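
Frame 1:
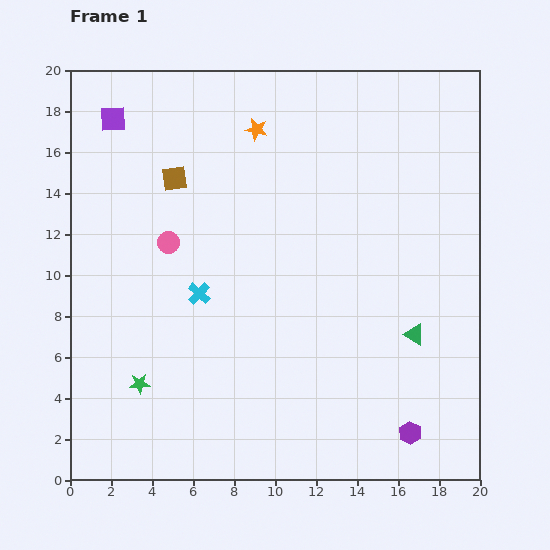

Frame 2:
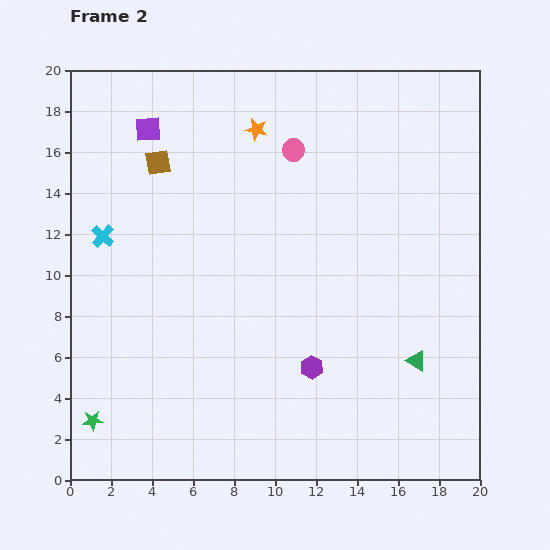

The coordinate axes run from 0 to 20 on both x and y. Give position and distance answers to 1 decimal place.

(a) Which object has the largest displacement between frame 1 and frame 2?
the pink circle

(moved 7.6; next 5.8)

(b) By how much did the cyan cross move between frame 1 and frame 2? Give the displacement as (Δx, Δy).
(-4.7, 2.8)

The cyan cross was at (6.3, 9.1) in frame 1 and (1.6, 11.9) in frame 2.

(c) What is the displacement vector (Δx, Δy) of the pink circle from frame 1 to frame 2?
(6.1, 4.5)

The pink circle was at (4.8, 11.6) in frame 1 and (10.9, 16.1) in frame 2.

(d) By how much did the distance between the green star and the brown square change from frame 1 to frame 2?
+2.9

Distance in frame 1: 10.1. Distance in frame 2: 13.0.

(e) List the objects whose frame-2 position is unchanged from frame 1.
the orange star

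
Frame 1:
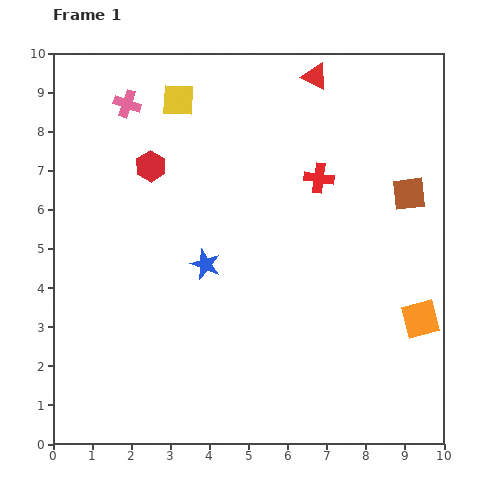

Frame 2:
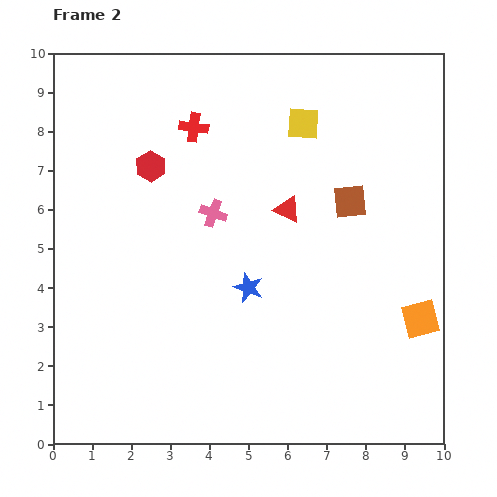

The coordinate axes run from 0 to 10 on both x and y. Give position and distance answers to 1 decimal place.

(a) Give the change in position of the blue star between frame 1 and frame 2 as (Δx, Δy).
(1.1, -0.6)

The blue star was at (3.9, 4.6) in frame 1 and (5.0, 4.0) in frame 2.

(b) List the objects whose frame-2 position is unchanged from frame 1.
the red hexagon, the orange square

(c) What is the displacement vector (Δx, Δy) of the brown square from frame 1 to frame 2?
(-1.5, -0.2)

The brown square was at (9.1, 6.4) in frame 1 and (7.6, 6.2) in frame 2.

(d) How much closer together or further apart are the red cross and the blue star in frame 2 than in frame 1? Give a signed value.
+0.7

Distance in frame 1: 3.6. Distance in frame 2: 4.3.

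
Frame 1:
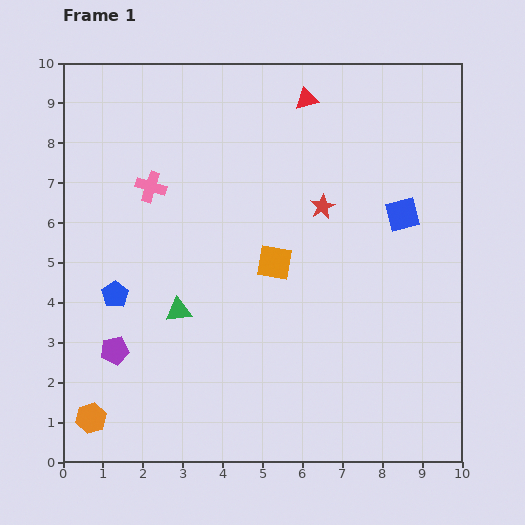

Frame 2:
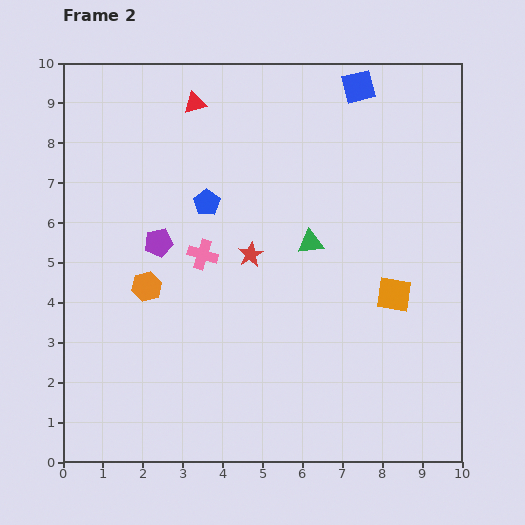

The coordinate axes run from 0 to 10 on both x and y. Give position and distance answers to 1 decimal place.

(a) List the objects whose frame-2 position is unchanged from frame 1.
none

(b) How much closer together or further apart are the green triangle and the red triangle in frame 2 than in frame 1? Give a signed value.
-1.7

Distance in frame 1: 6.2. Distance in frame 2: 4.5.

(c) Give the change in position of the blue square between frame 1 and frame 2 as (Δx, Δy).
(-1.1, 3.2)

The blue square was at (8.5, 6.2) in frame 1 and (7.4, 9.4) in frame 2.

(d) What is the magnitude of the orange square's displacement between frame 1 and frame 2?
3.1

The orange square moved from (5.3, 5.0) to (8.3, 4.2), a distance of √(3.0² + 0.8²) ≈ 3.1.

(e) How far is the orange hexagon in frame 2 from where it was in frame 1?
3.6

The orange hexagon moved from (0.7, 1.1) to (2.1, 4.4), a distance of √(1.4² + 3.3²) ≈ 3.6.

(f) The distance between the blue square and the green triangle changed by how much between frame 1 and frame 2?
-2.0

Distance in frame 1: 6.1. Distance in frame 2: 4.1.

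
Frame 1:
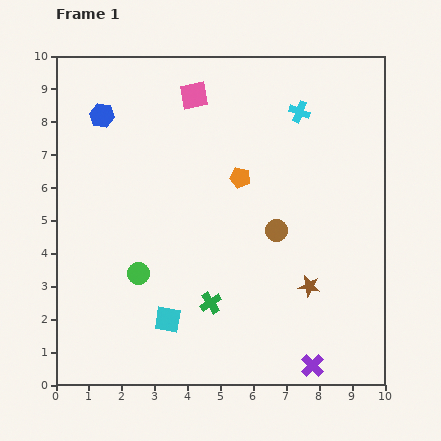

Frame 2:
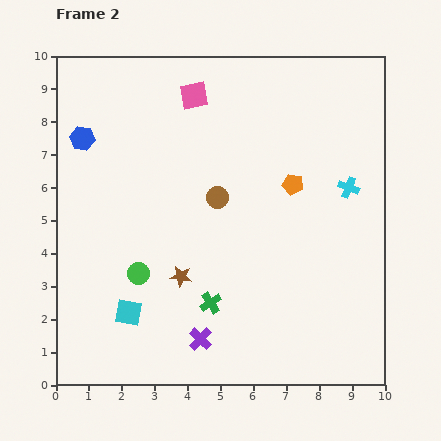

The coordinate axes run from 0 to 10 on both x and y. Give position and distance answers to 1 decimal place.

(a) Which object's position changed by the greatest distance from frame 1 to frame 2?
the brown star

(moved 3.9; next 3.5)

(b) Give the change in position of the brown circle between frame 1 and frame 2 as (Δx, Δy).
(-1.8, 1.0)

The brown circle was at (6.7, 4.7) in frame 1 and (4.9, 5.7) in frame 2.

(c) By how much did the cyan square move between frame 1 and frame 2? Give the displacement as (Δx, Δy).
(-1.2, 0.2)

The cyan square was at (3.4, 2.0) in frame 1 and (2.2, 2.2) in frame 2.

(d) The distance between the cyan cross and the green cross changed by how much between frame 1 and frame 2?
-0.9

Distance in frame 1: 6.4. Distance in frame 2: 5.5.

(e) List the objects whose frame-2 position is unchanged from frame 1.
the pink square, the green cross, the green circle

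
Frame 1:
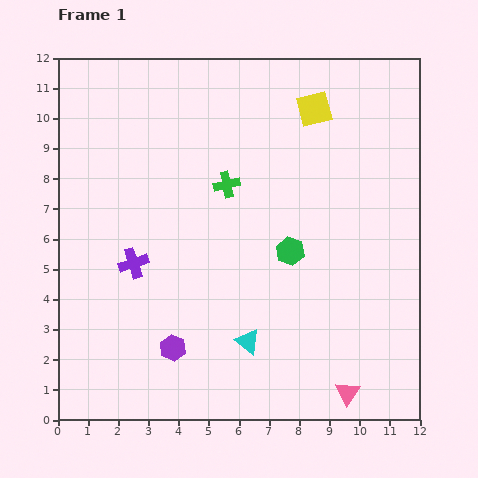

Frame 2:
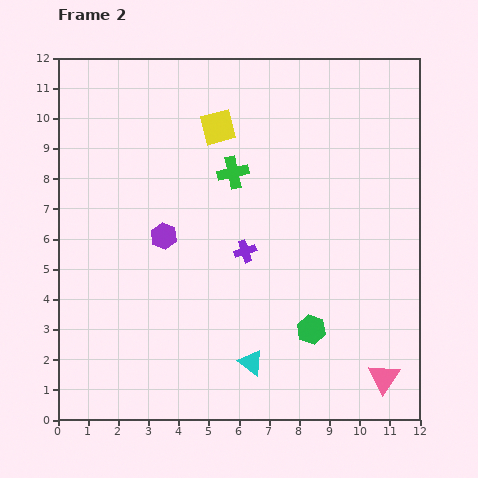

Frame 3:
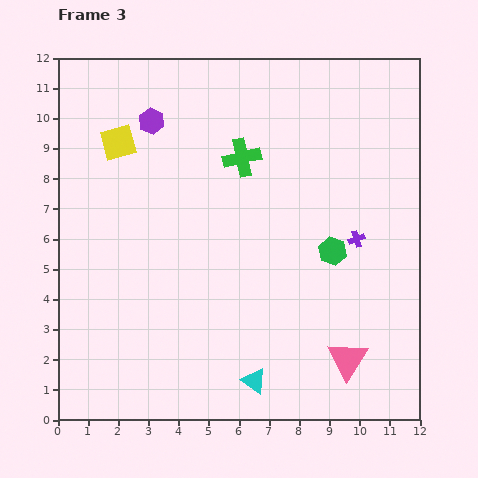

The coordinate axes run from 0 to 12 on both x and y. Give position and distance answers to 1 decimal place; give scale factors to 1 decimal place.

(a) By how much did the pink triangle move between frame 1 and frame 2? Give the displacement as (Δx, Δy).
(1.2, 0.5)

The pink triangle was at (9.6, 0.9) in frame 1 and (10.8, 1.4) in frame 2.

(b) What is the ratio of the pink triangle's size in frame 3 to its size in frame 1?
1.6×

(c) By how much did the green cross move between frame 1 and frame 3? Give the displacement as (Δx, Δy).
(0.5, 0.9)

The green cross was at (5.6, 7.8) in frame 1 and (6.1, 8.7) in frame 3.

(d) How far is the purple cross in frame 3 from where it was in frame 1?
7.4

The purple cross moved from (2.5, 5.2) to (9.9, 6.0), a distance of √(7.4² + 0.8²) ≈ 7.4.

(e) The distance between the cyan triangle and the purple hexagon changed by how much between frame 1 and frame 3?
+6.7

Distance in frame 1: 2.5. Distance in frame 3: 9.2.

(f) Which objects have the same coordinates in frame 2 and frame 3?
none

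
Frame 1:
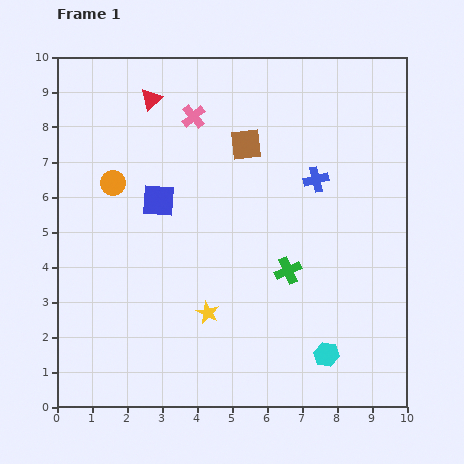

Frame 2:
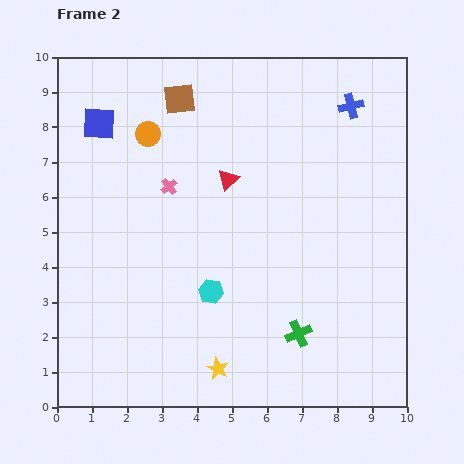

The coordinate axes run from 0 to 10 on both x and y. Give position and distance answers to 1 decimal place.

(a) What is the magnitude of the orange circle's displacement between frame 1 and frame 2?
1.7

The orange circle moved from (1.6, 6.4) to (2.6, 7.8), a distance of √(1.0² + 1.4²) ≈ 1.7.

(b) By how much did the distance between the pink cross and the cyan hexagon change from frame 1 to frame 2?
-4.6

Distance in frame 1: 7.8. Distance in frame 2: 3.2.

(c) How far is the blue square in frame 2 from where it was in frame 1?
2.8

The blue square moved from (2.9, 5.9) to (1.2, 8.1), a distance of √(1.7² + 2.2²) ≈ 2.8.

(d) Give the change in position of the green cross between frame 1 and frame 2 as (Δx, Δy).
(0.3, -1.8)

The green cross was at (6.6, 3.9) in frame 1 and (6.9, 2.1) in frame 2.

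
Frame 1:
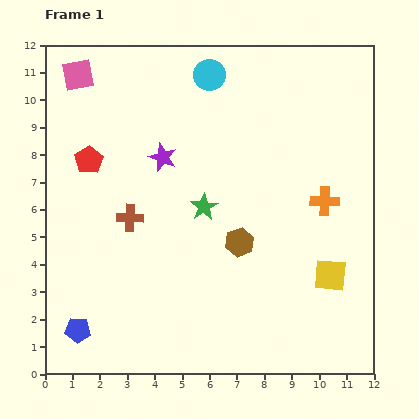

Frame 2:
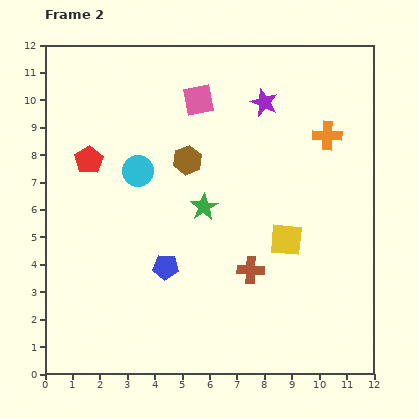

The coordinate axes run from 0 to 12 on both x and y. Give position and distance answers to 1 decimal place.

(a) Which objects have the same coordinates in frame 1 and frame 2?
the green star, the red pentagon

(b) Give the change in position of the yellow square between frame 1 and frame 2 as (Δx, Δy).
(-1.6, 1.3)

The yellow square was at (10.4, 3.6) in frame 1 and (8.8, 4.9) in frame 2.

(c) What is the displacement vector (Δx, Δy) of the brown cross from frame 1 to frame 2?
(4.4, -1.9)

The brown cross was at (3.1, 5.7) in frame 1 and (7.5, 3.8) in frame 2.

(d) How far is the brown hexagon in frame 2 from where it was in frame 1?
3.6

The brown hexagon moved from (7.1, 4.8) to (5.2, 7.8), a distance of √(1.9² + 3.0²) ≈ 3.6.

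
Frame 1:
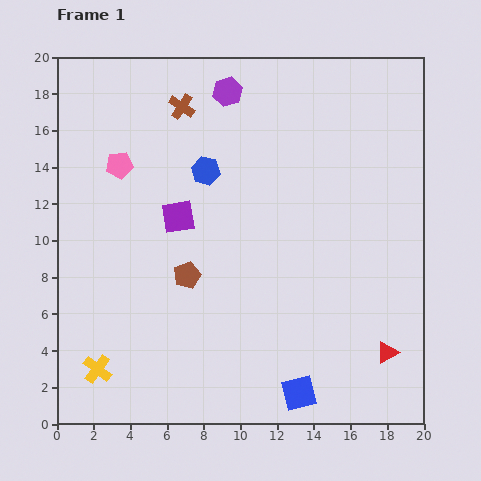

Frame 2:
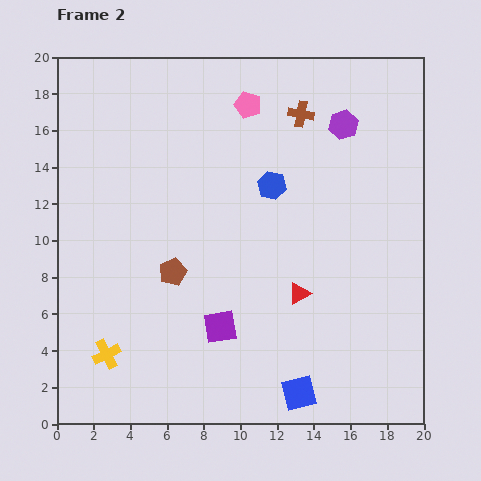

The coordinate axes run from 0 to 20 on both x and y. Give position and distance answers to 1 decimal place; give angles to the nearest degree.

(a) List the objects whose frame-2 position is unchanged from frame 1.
the blue square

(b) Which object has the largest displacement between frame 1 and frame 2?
the pink pentagon

(moved 7.7; next 6.6)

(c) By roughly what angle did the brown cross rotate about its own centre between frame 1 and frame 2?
22° counter-clockwise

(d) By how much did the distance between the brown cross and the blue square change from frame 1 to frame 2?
-1.7

Distance in frame 1: 16.9. Distance in frame 2: 15.2.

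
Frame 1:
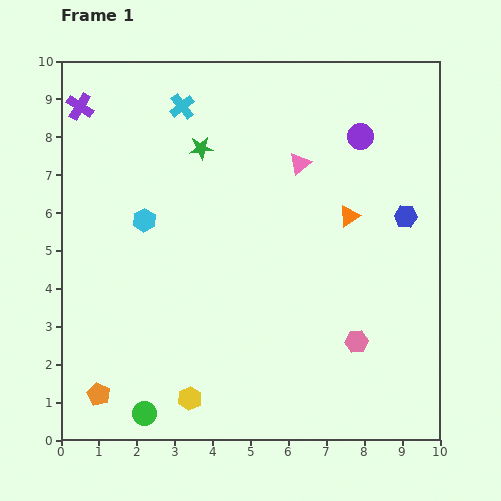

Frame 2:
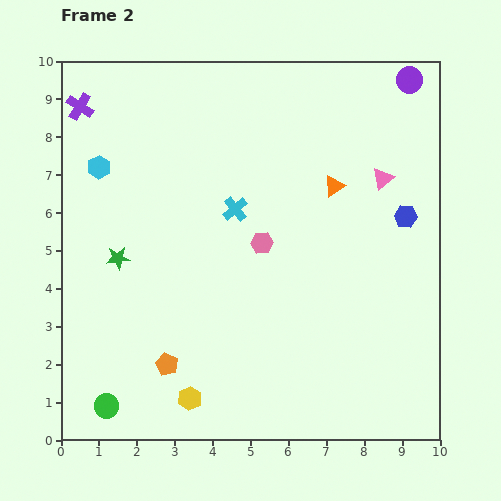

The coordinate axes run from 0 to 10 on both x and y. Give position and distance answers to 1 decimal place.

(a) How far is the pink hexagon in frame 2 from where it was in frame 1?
3.6

The pink hexagon moved from (7.8, 2.6) to (5.3, 5.2), a distance of √(2.5² + 2.6²) ≈ 3.6.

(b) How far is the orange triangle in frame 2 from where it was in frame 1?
0.9

The orange triangle moved from (7.6, 5.9) to (7.2, 6.7), a distance of √(0.4² + 0.8²) ≈ 0.9.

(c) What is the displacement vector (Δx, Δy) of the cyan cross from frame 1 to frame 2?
(1.4, -2.7)

The cyan cross was at (3.2, 8.8) in frame 1 and (4.6, 6.1) in frame 2.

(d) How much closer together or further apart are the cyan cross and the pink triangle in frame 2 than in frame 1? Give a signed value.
+0.6

Distance in frame 1: 3.4. Distance in frame 2: 4.0.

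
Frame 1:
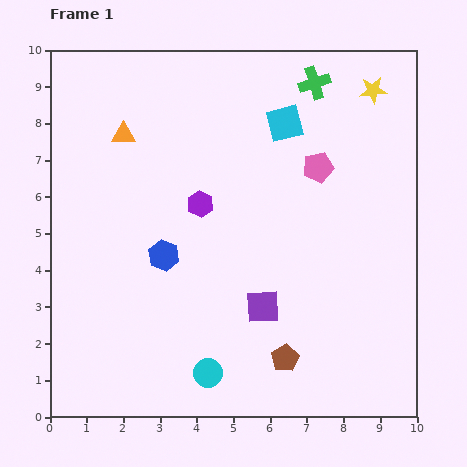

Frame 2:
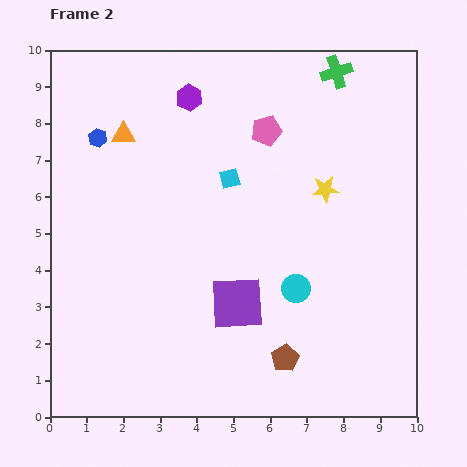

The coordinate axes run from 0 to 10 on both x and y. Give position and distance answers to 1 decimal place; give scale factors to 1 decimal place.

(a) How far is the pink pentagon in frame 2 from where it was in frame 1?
1.7

The pink pentagon moved from (7.3, 6.8) to (5.9, 7.8), a distance of √(1.4² + 1.0²) ≈ 1.7.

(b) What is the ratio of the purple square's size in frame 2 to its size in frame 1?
1.6×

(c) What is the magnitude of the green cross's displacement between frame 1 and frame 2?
0.7

The green cross moved from (7.2, 9.1) to (7.8, 9.4), a distance of √(0.6² + 0.3²) ≈ 0.7.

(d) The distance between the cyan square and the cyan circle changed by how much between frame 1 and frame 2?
-3.6

Distance in frame 1: 7.1. Distance in frame 2: 3.5.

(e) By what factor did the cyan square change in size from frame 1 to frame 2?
0.6×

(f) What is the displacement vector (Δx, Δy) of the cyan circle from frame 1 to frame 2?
(2.4, 2.3)

The cyan circle was at (4.3, 1.2) in frame 1 and (6.7, 3.5) in frame 2.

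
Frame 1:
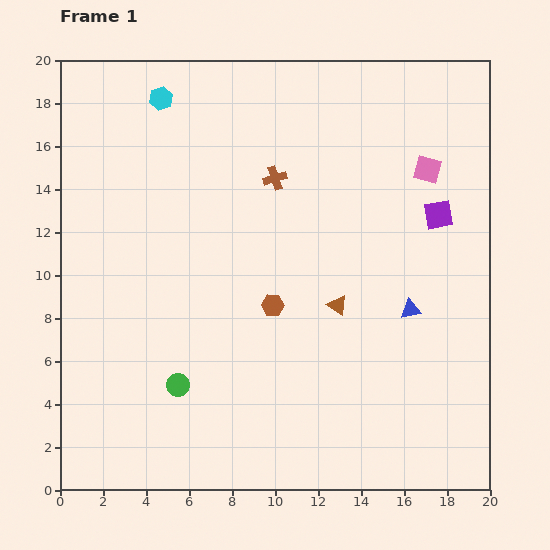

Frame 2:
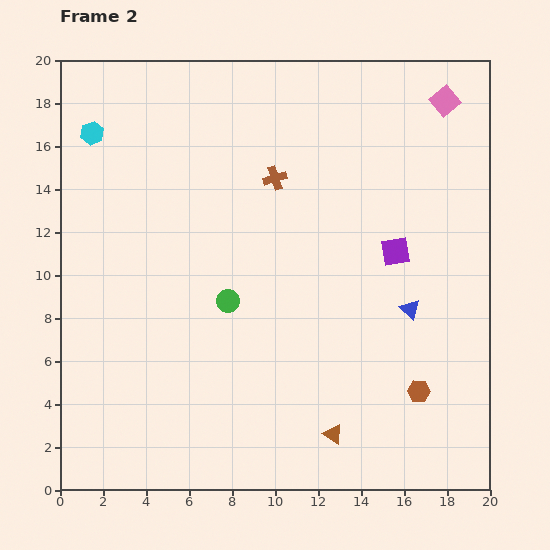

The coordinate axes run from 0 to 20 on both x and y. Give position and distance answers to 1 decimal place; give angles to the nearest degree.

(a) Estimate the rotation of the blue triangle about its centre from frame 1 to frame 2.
54° clockwise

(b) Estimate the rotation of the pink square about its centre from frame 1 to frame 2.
37° clockwise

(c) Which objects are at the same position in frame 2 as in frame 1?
the brown cross, the blue triangle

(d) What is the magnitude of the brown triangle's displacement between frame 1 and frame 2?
6.0

The brown triangle moved from (12.9, 8.6) to (12.7, 2.6), a distance of √(0.2² + 6.0²) ≈ 6.0.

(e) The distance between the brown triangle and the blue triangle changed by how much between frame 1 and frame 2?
+3.4

Distance in frame 1: 3.4. Distance in frame 2: 6.8.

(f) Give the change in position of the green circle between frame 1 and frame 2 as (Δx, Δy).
(2.3, 3.9)

The green circle was at (5.5, 4.9) in frame 1 and (7.8, 8.8) in frame 2.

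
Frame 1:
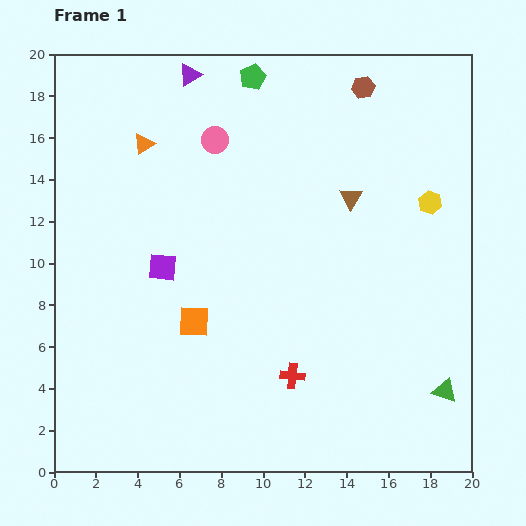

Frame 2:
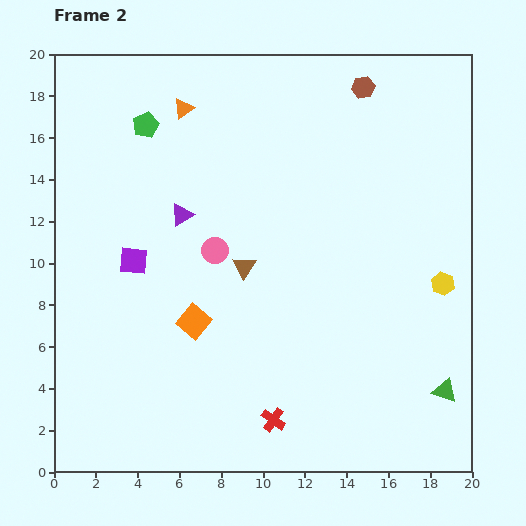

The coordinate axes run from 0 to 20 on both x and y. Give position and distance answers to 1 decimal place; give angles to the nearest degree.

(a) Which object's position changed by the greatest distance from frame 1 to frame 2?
the purple triangle

(moved 6.7; next 6.1)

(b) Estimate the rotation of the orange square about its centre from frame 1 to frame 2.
38° clockwise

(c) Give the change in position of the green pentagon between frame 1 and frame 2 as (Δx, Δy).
(-5.1, -2.3)

The green pentagon was at (9.5, 18.9) in frame 1 and (4.4, 16.6) in frame 2.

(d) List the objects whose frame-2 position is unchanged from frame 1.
the green triangle, the brown hexagon, the orange square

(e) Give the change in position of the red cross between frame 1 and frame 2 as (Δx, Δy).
(-0.9, -2.1)

The red cross was at (11.4, 4.6) in frame 1 and (10.5, 2.5) in frame 2.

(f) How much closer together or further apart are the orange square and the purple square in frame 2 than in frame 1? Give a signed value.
+1.1

Distance in frame 1: 3.0. Distance in frame 2: 4.1.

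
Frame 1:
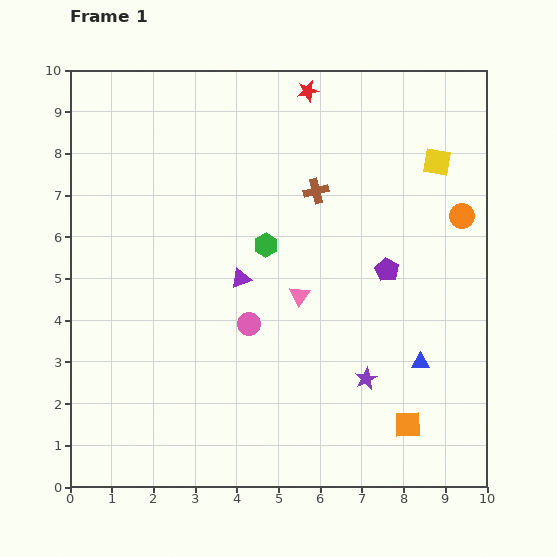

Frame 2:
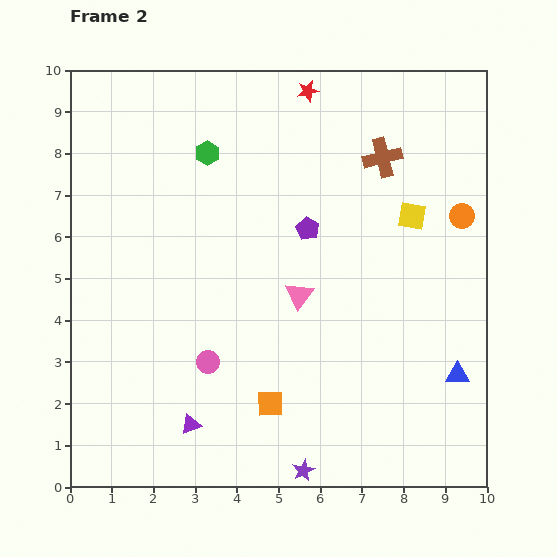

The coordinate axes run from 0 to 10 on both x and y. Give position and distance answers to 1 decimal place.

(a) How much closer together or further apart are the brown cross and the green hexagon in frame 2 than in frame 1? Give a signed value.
+2.4

Distance in frame 1: 1.8. Distance in frame 2: 4.2.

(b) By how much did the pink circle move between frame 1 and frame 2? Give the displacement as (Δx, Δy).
(-1.0, -0.9)

The pink circle was at (4.3, 3.9) in frame 1 and (3.3, 3.0) in frame 2.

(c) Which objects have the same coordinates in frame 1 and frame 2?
the red star, the pink triangle, the orange circle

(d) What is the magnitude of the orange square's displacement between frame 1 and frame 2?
3.3

The orange square moved from (8.1, 1.5) to (4.8, 2.0), a distance of √(3.3² + 0.5²) ≈ 3.3.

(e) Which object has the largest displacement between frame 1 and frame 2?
the purple triangle

(moved 3.7; next 3.3)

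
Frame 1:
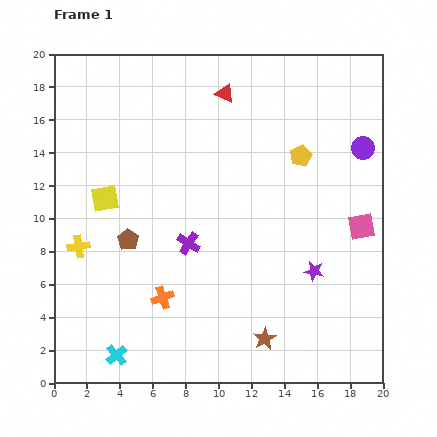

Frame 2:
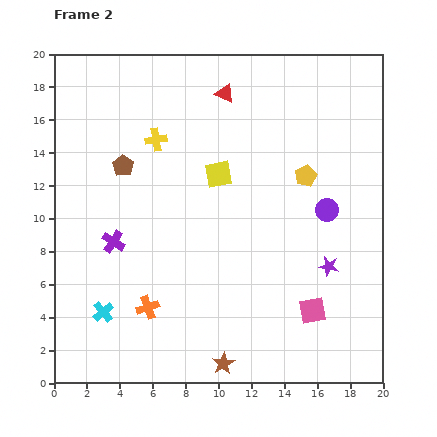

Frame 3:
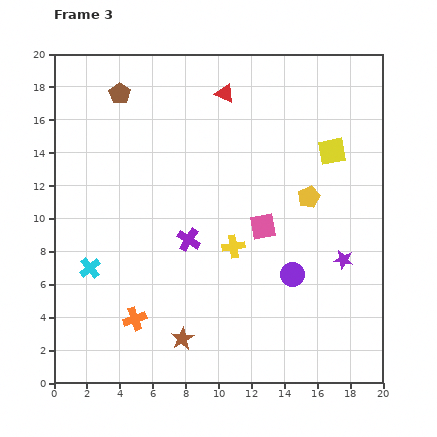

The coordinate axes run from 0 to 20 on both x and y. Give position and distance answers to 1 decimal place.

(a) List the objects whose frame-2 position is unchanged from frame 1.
the red triangle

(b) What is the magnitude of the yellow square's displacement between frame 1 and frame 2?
7.1

The yellow square moved from (3.1, 11.2) to (10.0, 12.7), a distance of √(6.9² + 1.5²) ≈ 7.1.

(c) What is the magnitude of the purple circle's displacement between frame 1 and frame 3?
8.8

The purple circle moved from (18.8, 14.3) to (14.5, 6.6), a distance of √(4.3² + 7.7²) ≈ 8.8.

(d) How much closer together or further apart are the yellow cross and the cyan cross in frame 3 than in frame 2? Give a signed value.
-2.2

Distance in frame 2: 11.0. Distance in frame 3: 8.8.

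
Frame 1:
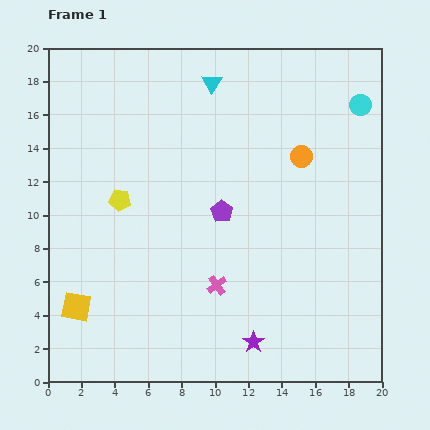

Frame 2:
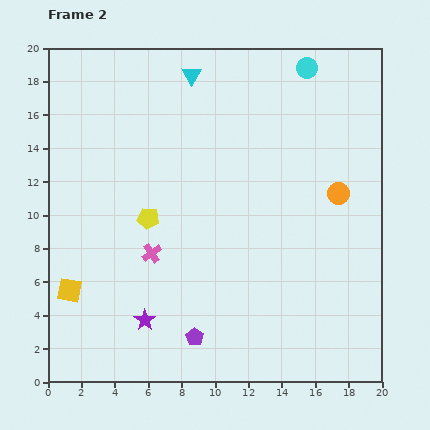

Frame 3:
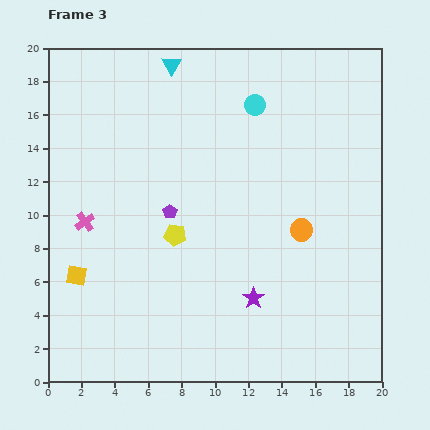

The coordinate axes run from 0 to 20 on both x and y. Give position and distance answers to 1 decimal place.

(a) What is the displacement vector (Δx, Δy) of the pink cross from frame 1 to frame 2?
(-3.9, 1.9)

The pink cross was at (10.1, 5.8) in frame 1 and (6.2, 7.7) in frame 2.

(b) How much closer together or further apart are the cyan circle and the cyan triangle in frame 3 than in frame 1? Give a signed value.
-3.5

Distance in frame 1: 9.0. Distance in frame 3: 5.5.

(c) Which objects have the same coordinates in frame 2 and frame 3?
none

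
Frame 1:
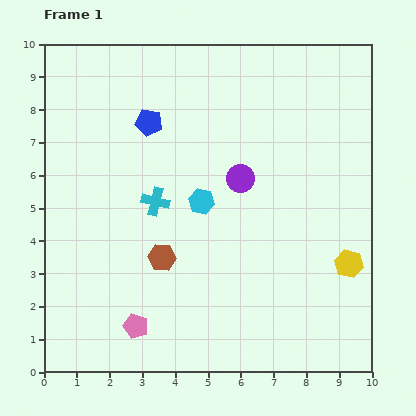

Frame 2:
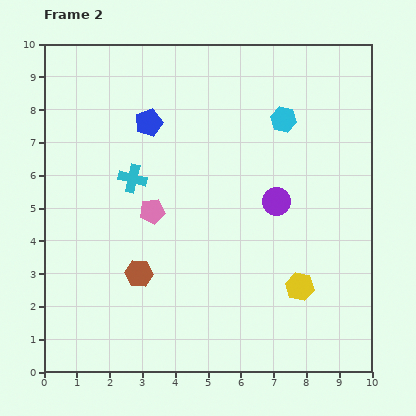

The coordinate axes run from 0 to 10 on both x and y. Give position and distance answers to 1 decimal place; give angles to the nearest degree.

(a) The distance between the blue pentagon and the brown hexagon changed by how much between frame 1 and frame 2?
+0.5

Distance in frame 1: 4.1. Distance in frame 2: 4.6.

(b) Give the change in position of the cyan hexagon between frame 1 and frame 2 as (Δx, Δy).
(2.5, 2.5)

The cyan hexagon was at (4.8, 5.2) in frame 1 and (7.3, 7.7) in frame 2.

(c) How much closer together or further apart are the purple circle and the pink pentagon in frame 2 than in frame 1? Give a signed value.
-1.7

Distance in frame 1: 5.5. Distance in frame 2: 3.8.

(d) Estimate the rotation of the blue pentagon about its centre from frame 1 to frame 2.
30° counter-clockwise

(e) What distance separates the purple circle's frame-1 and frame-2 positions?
1.3

The purple circle moved from (6.0, 5.9) to (7.1, 5.2), a distance of √(1.1² + 0.7²) ≈ 1.3.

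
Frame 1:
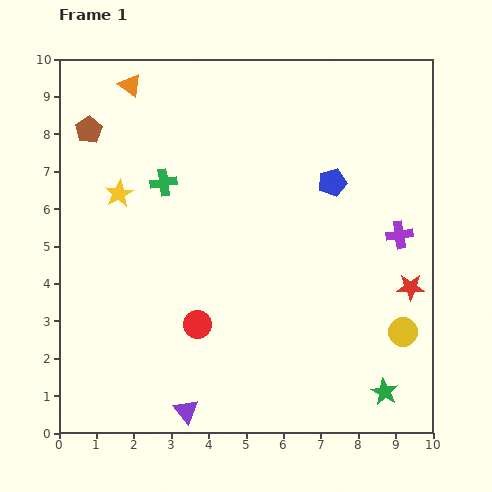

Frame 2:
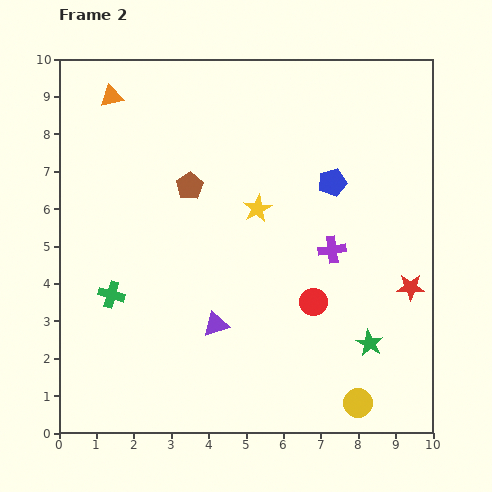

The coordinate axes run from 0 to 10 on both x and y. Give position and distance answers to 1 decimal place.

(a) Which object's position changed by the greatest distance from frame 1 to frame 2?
the yellow star

(moved 3.7; next 3.3)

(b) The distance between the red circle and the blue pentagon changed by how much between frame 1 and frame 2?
-2.0

Distance in frame 1: 5.2. Distance in frame 2: 3.2.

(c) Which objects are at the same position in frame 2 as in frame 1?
the blue pentagon, the red star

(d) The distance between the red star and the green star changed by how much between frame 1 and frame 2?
-1.0

Distance in frame 1: 2.9. Distance in frame 2: 1.9.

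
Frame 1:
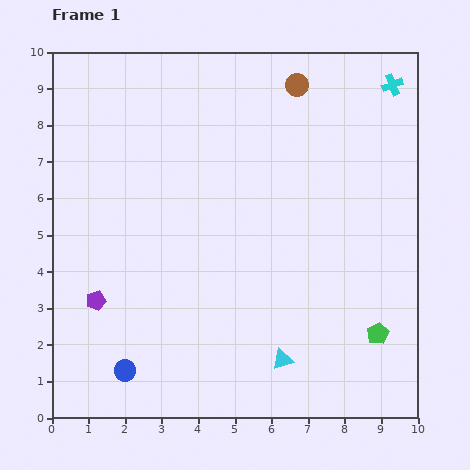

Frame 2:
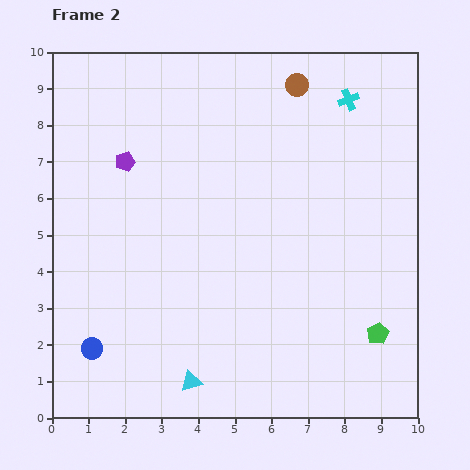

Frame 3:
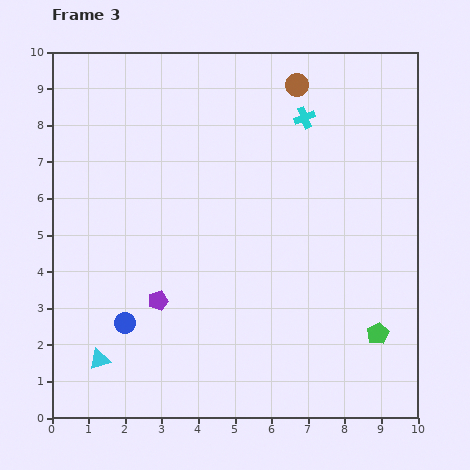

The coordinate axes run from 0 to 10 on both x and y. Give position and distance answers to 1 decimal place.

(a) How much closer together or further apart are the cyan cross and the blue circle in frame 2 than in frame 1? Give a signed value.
-0.9

Distance in frame 1: 10.7. Distance in frame 2: 9.8.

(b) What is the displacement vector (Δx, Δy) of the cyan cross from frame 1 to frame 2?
(-1.2, -0.4)

The cyan cross was at (9.3, 9.1) in frame 1 and (8.1, 8.7) in frame 2.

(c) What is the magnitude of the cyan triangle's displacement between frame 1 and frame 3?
5.0

The cyan triangle moved from (6.3, 1.6) to (1.3, 1.6), a distance of √(5.0² + 0.0²) ≈ 5.0.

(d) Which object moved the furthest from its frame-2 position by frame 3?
the purple pentagon

(moved 3.9; next 2.6)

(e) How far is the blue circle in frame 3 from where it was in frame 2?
1.1

The blue circle moved from (1.1, 1.9) to (2.0, 2.6), a distance of √(0.9² + 0.7²) ≈ 1.1.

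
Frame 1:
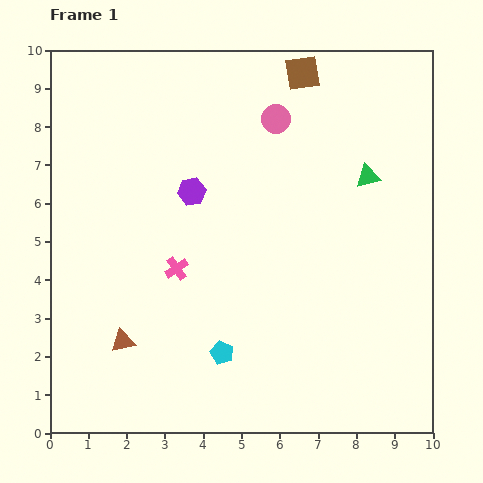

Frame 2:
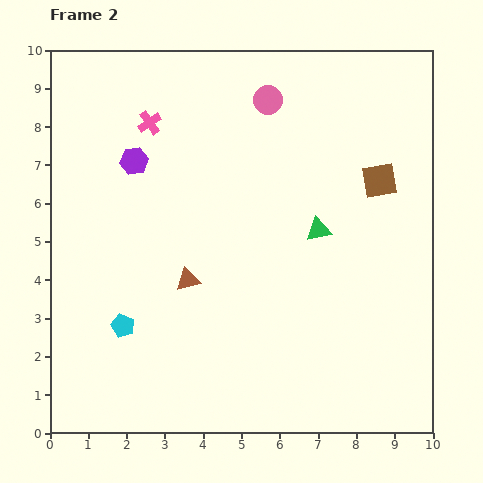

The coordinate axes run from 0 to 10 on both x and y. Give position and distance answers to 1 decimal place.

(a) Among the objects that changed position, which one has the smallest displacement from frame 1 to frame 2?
the pink circle

(moved 0.5)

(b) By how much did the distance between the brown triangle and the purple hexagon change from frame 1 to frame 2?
-0.9

Distance in frame 1: 4.3. Distance in frame 2: 3.4.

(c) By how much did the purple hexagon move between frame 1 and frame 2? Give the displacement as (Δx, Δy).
(-1.5, 0.8)

The purple hexagon was at (3.7, 6.3) in frame 1 and (2.2, 7.1) in frame 2.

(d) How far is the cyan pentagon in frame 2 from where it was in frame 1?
2.7

The cyan pentagon moved from (4.5, 2.1) to (1.9, 2.8), a distance of √(2.6² + 0.7²) ≈ 2.7.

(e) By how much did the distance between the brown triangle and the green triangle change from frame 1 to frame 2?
-4.1

Distance in frame 1: 7.7. Distance in frame 2: 3.6.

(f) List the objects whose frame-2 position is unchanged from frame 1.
none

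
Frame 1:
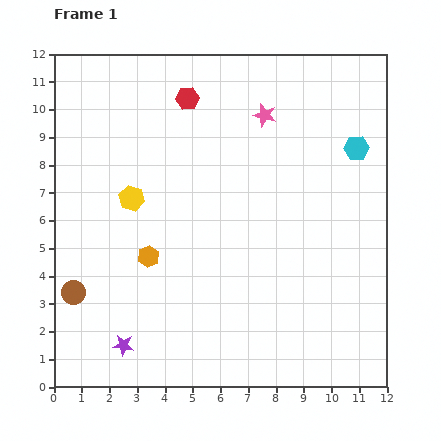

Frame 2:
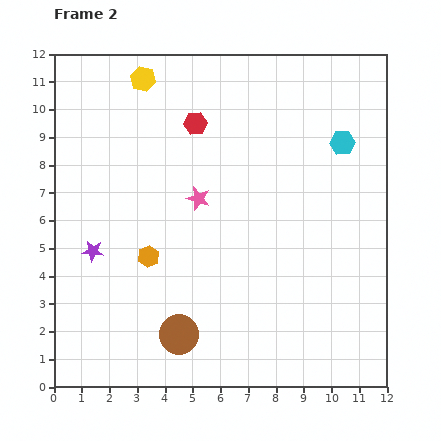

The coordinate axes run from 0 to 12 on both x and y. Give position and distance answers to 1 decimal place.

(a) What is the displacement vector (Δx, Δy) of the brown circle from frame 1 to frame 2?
(3.8, -1.5)

The brown circle was at (0.7, 3.4) in frame 1 and (4.5, 1.9) in frame 2.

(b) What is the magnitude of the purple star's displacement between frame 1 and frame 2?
3.6

The purple star moved from (2.5, 1.5) to (1.4, 4.9), a distance of √(1.1² + 3.4²) ≈ 3.6.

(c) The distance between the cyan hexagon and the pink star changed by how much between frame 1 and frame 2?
+2.1

Distance in frame 1: 3.5. Distance in frame 2: 5.6.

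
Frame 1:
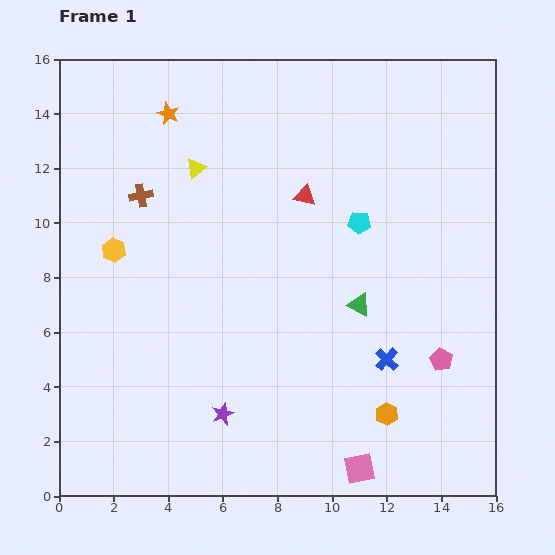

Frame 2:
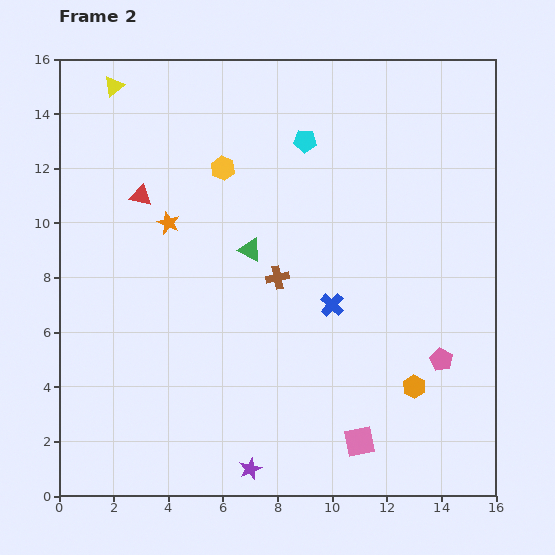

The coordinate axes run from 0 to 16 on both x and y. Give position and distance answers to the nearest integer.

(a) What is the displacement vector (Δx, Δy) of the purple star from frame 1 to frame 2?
(1, -2)

The purple star was at (6, 3) in frame 1 and (7, 1) in frame 2.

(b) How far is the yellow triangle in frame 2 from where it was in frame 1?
4

The yellow triangle moved from (5, 12) to (2, 15), a distance of √(3² + 3²) ≈ 4.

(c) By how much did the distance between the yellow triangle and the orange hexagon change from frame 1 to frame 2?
+5

Distance in frame 1: 11. Distance in frame 2: 16.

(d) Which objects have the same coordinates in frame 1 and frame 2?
the pink pentagon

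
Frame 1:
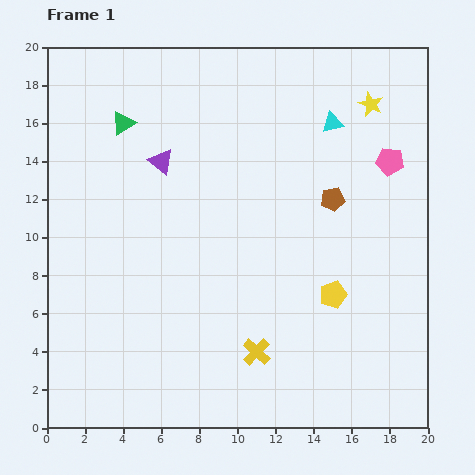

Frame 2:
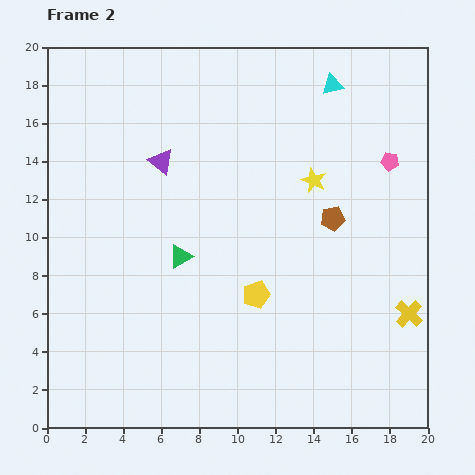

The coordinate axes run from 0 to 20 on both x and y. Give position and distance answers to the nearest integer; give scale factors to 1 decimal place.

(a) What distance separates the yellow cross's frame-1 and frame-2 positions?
8

The yellow cross moved from (11, 4) to (19, 6), a distance of √(8² + 2²) ≈ 8.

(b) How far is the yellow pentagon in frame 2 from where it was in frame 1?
4

The yellow pentagon moved from (15, 7) to (11, 7), a distance of √(4² + 0²) ≈ 4.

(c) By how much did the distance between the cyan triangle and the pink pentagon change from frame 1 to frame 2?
+1

Distance in frame 1: 4. Distance in frame 2: 5.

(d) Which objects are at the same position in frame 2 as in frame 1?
the purple triangle, the pink pentagon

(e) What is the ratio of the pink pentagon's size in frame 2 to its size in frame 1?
0.7×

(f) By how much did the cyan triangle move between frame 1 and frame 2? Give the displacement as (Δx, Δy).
(0, 2)

The cyan triangle was at (15, 16) in frame 1 and (15, 18) in frame 2.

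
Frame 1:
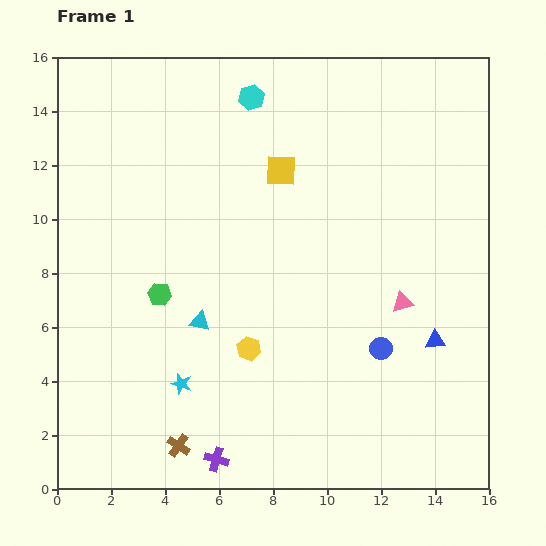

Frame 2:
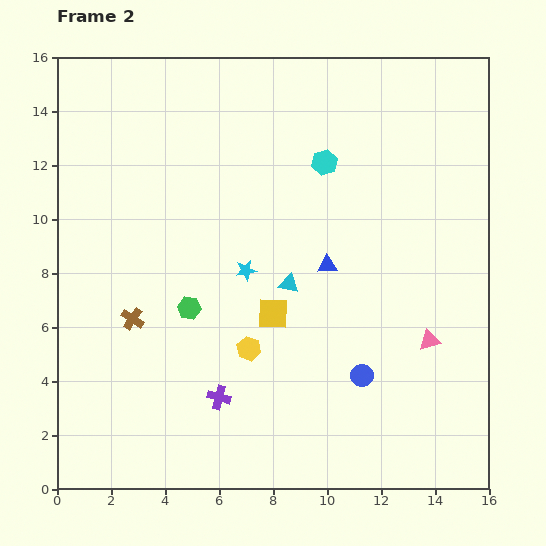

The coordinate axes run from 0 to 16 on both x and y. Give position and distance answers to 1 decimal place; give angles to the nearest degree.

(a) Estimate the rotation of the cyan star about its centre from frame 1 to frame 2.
27° counter-clockwise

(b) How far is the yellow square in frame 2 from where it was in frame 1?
5.3

The yellow square moved from (8.3, 11.8) to (8.0, 6.5), a distance of √(0.3² + 5.3²) ≈ 5.3.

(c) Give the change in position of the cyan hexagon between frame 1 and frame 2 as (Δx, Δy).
(2.7, -2.4)

The cyan hexagon was at (7.2, 14.5) in frame 1 and (9.9, 12.1) in frame 2.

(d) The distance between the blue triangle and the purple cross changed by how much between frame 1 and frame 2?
-2.9

Distance in frame 1: 9.2. Distance in frame 2: 6.3.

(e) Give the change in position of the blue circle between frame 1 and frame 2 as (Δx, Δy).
(-0.7, -1.0)

The blue circle was at (12.0, 5.2) in frame 1 and (11.3, 4.2) in frame 2.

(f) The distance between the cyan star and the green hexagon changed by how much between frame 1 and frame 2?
-0.9

Distance in frame 1: 3.4. Distance in frame 2: 2.5.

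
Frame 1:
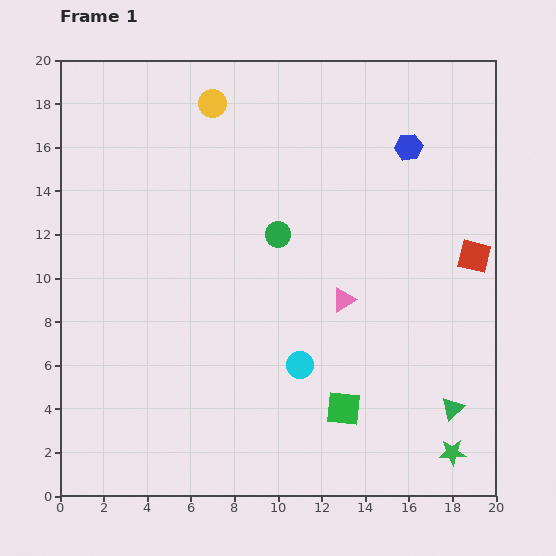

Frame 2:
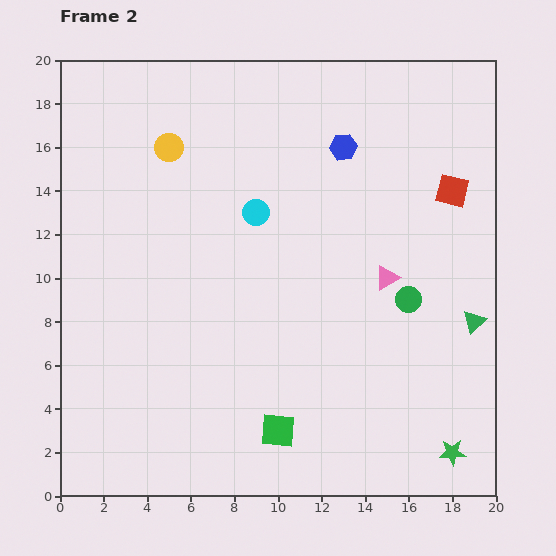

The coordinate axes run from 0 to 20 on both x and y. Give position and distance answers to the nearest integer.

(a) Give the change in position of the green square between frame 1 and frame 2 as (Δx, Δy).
(-3, -1)

The green square was at (13, 4) in frame 1 and (10, 3) in frame 2.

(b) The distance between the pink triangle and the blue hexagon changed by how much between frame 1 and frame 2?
-2

Distance in frame 1: 8. Distance in frame 2: 6.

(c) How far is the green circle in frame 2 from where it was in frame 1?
7

The green circle moved from (10, 12) to (16, 9), a distance of √(6² + 3²) ≈ 7.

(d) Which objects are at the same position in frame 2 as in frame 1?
the green star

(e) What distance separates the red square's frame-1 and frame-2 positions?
3

The red square moved from (19, 11) to (18, 14), a distance of √(1² + 3²) ≈ 3.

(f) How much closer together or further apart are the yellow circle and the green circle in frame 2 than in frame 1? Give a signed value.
+6

Distance in frame 1: 7. Distance in frame 2: 13.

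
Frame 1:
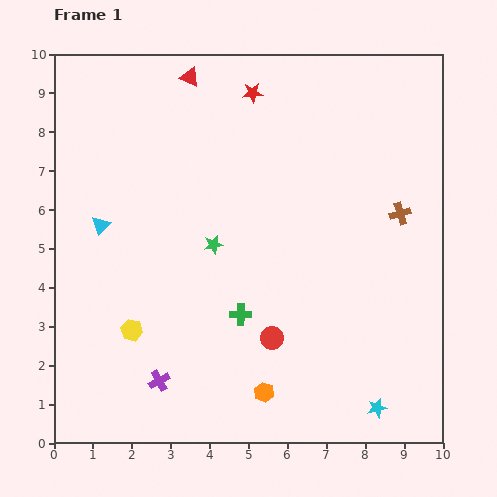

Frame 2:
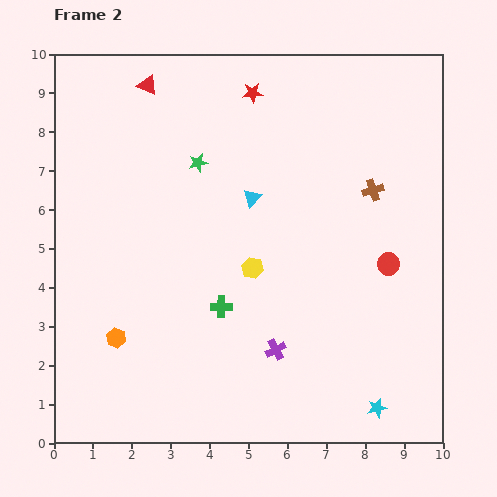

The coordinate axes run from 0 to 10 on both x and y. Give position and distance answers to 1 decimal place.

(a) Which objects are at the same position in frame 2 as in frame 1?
the cyan star, the red star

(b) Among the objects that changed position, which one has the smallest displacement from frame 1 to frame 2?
the green cross

(moved 0.5)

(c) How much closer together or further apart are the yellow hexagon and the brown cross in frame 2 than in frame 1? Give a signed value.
-3.8

Distance in frame 1: 7.5. Distance in frame 2: 3.7.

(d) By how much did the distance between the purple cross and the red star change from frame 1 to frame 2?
-1.2

Distance in frame 1: 7.8. Distance in frame 2: 6.6.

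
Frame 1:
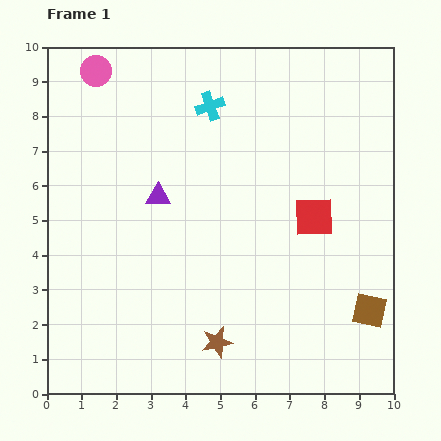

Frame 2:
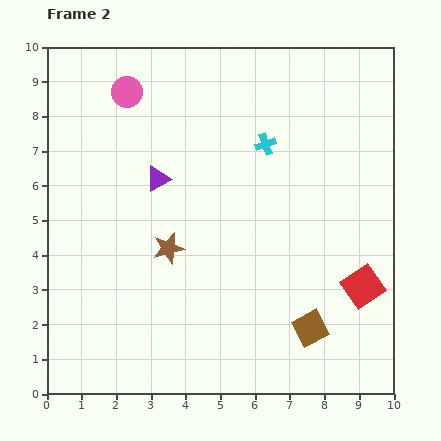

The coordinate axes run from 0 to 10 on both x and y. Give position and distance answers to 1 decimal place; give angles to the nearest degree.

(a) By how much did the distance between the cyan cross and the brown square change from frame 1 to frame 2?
-2.0

Distance in frame 1: 7.5. Distance in frame 2: 5.5.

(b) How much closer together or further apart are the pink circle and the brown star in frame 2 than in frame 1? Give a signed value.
-3.8

Distance in frame 1: 8.5. Distance in frame 2: 4.7.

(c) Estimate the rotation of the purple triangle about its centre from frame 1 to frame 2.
29° counter-clockwise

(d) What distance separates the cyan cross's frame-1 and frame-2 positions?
1.9

The cyan cross moved from (4.7, 8.3) to (6.3, 7.2), a distance of √(1.6² + 1.1²) ≈ 1.9.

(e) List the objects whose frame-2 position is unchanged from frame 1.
none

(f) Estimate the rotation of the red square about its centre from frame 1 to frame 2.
33° counter-clockwise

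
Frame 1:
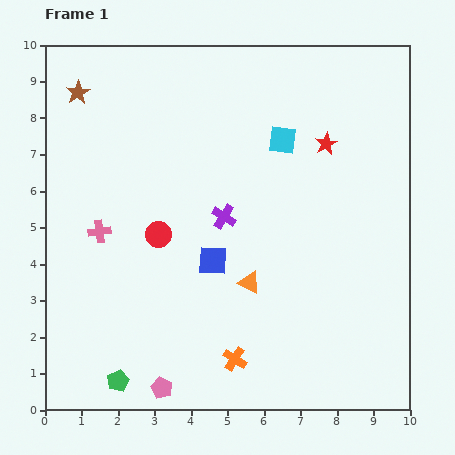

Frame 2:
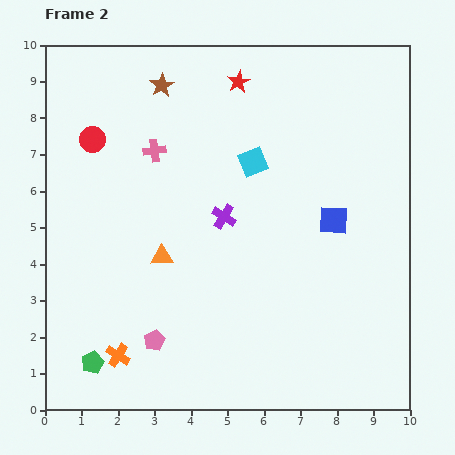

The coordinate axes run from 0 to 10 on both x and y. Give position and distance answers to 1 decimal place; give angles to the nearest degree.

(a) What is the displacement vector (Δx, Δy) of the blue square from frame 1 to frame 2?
(3.3, 1.1)

The blue square was at (4.6, 4.1) in frame 1 and (7.9, 5.2) in frame 2.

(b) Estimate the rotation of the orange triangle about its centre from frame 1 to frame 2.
29° counter-clockwise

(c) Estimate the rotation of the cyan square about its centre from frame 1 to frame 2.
28° counter-clockwise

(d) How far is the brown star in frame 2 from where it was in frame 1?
2.3

The brown star moved from (0.9, 8.7) to (3.2, 8.9), a distance of √(2.3² + 0.2²) ≈ 2.3.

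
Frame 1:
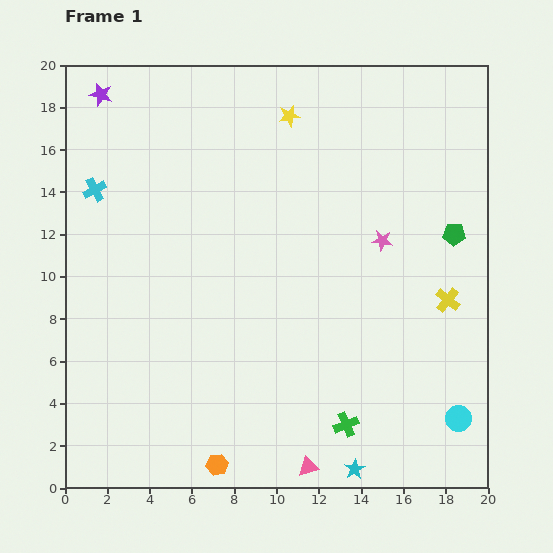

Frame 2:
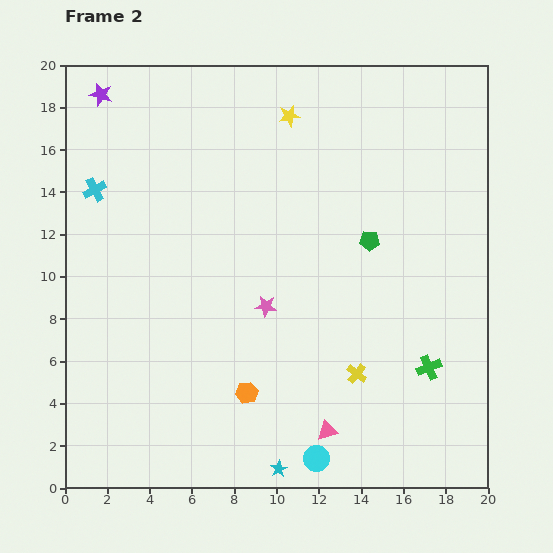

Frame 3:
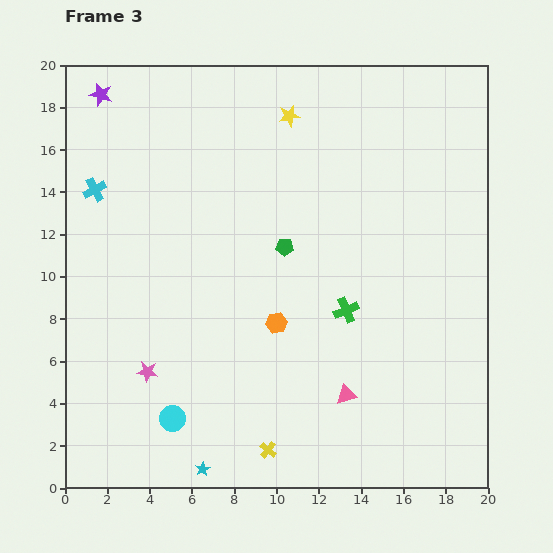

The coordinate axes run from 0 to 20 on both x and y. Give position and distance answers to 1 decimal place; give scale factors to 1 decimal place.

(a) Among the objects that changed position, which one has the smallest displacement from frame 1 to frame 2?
the pink triangle

(moved 1.9)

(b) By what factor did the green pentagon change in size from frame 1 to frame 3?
0.8×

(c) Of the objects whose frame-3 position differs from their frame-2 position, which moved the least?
the pink triangle

(moved 1.9)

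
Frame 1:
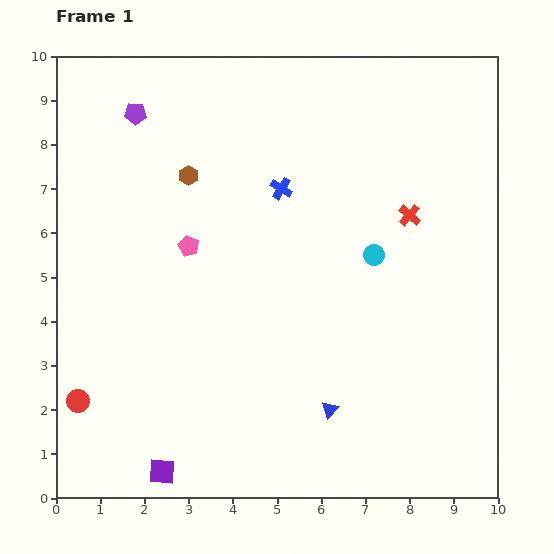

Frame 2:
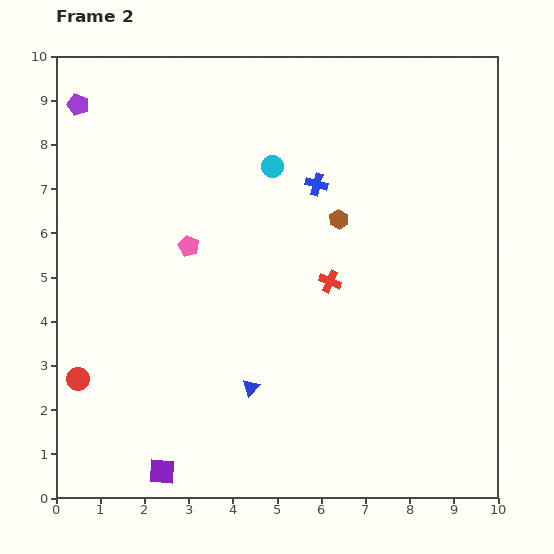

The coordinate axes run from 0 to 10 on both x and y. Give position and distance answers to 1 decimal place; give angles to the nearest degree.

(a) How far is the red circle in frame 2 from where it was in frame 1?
0.5

The red circle moved from (0.5, 2.2) to (0.5, 2.7), a distance of √(0.0² + 0.5²) ≈ 0.5.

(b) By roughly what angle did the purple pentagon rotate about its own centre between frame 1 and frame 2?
19° clockwise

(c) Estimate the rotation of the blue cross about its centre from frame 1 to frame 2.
18° counter-clockwise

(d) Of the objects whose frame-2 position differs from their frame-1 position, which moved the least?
the red circle

(moved 0.5)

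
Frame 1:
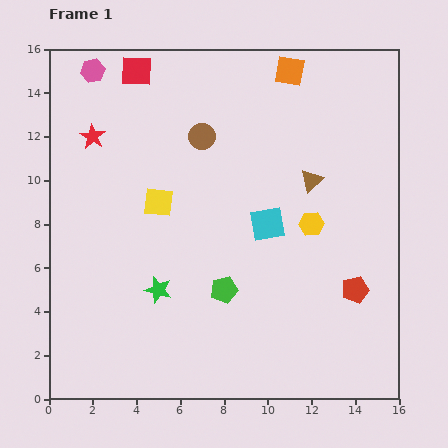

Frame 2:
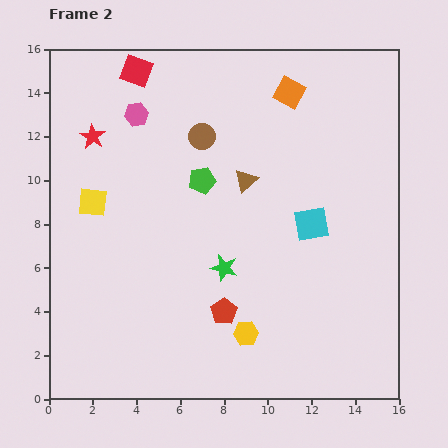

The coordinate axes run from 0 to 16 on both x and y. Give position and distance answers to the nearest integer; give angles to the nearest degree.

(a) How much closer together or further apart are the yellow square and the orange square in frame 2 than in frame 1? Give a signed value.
+2

Distance in frame 1: 8. Distance in frame 2: 10.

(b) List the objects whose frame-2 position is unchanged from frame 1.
the brown circle, the red square, the red star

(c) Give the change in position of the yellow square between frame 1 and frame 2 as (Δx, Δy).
(-3, 0)

The yellow square was at (5, 9) in frame 1 and (2, 9) in frame 2.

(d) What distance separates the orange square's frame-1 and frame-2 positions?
1

The orange square moved from (11, 15) to (11, 14), a distance of √(0² + 1²) ≈ 1.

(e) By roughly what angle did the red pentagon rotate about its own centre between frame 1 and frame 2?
17° counter-clockwise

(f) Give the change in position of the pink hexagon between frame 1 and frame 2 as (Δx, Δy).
(2, -2)

The pink hexagon was at (2, 15) in frame 1 and (4, 13) in frame 2.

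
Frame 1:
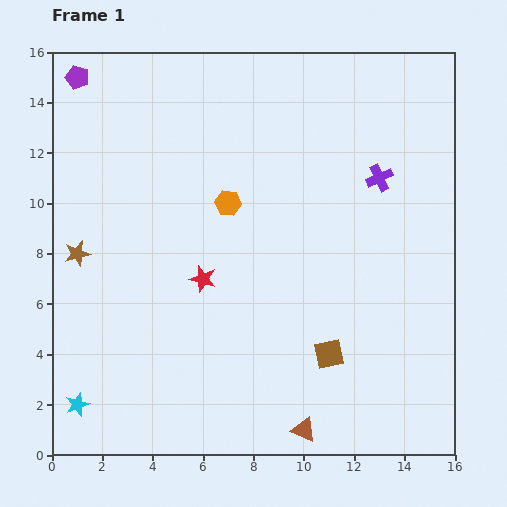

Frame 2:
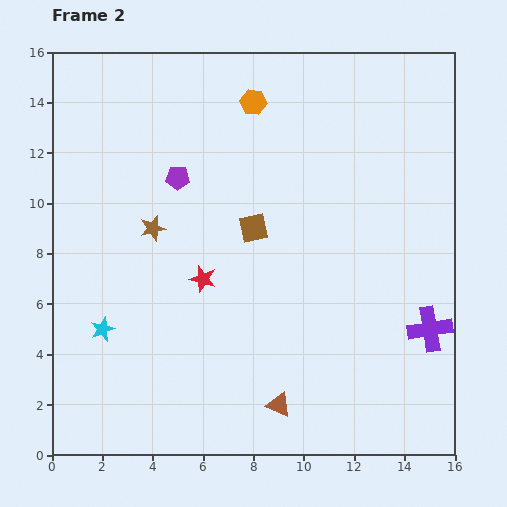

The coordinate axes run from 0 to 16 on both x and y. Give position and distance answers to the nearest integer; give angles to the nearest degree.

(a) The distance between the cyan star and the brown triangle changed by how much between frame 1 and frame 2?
-1

Distance in frame 1: 9. Distance in frame 2: 8.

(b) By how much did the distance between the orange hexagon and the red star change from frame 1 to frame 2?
+4

Distance in frame 1: 3. Distance in frame 2: 7.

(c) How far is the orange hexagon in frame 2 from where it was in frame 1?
4

The orange hexagon moved from (7, 10) to (8, 14), a distance of √(1² + 4²) ≈ 4.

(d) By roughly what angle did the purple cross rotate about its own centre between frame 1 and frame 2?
15° clockwise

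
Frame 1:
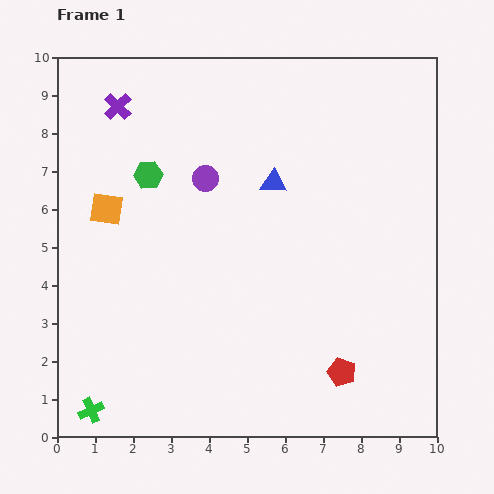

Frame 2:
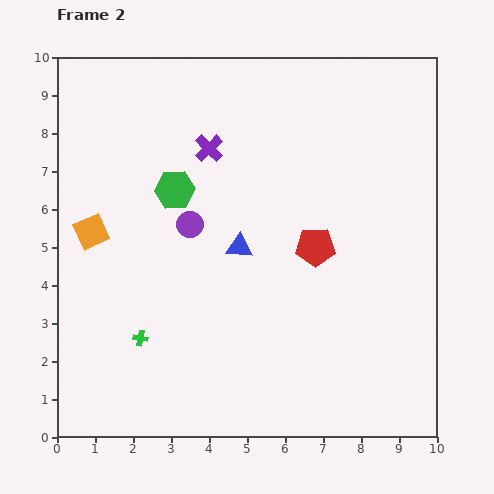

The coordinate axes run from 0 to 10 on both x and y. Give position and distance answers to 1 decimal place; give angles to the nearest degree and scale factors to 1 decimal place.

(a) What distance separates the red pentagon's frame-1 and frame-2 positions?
3.4

The red pentagon moved from (7.5, 1.7) to (6.8, 5.0), a distance of √(0.7² + 3.3²) ≈ 3.4.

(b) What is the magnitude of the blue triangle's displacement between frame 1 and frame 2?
1.9

The blue triangle moved from (5.7, 6.7) to (4.8, 5.0), a distance of √(0.9² + 1.7²) ≈ 1.9.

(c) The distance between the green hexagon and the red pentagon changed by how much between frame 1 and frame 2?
-3.3

Distance in frame 1: 7.3. Distance in frame 2: 4.0.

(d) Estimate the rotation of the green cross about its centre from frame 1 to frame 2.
34° clockwise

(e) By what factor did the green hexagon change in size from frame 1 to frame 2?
1.4×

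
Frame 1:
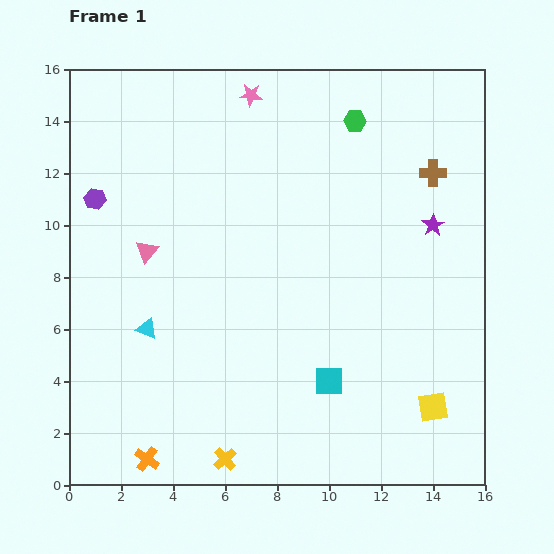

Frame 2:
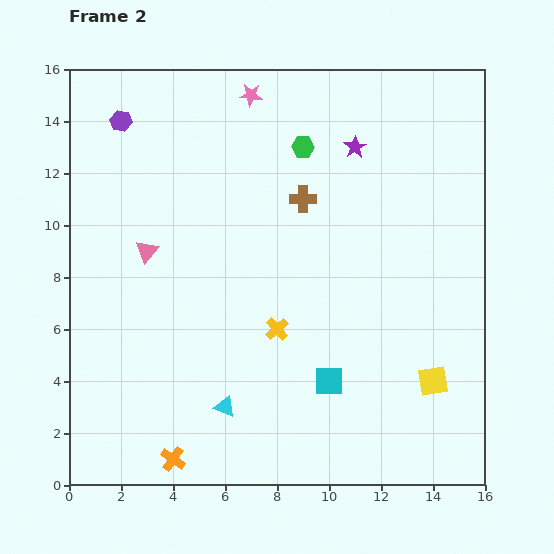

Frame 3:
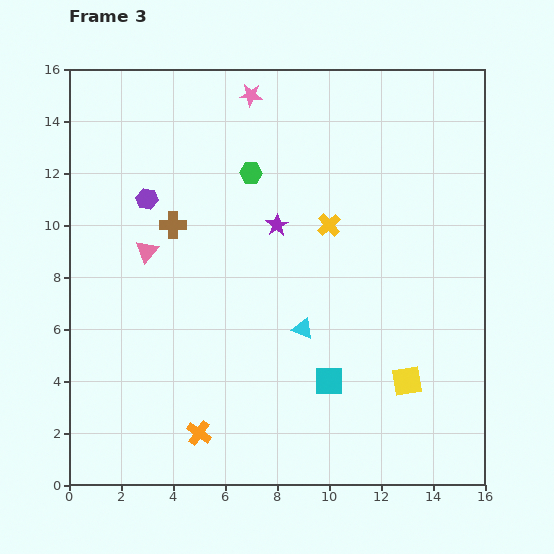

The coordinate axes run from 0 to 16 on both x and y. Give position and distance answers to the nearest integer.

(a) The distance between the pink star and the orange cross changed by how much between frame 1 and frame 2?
-1

Distance in frame 1: 15. Distance in frame 2: 14.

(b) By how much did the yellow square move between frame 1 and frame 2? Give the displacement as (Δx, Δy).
(0, 1)

The yellow square was at (14, 3) in frame 1 and (14, 4) in frame 2.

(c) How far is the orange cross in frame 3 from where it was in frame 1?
2

The orange cross moved from (3, 1) to (5, 2), a distance of √(2² + 1²) ≈ 2.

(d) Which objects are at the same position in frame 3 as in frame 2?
the pink triangle, the pink star, the cyan square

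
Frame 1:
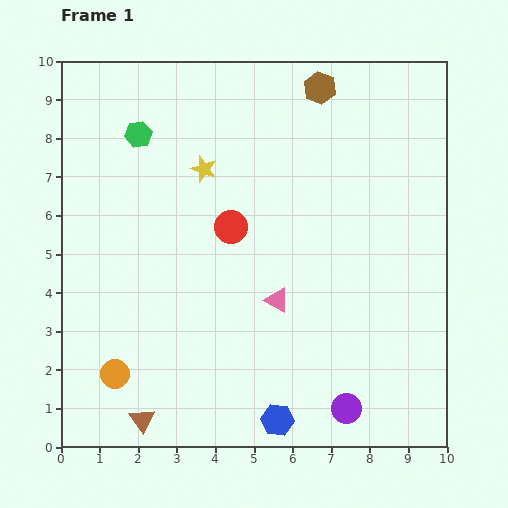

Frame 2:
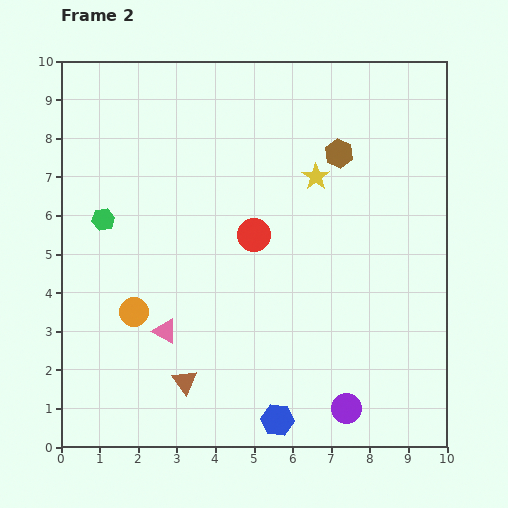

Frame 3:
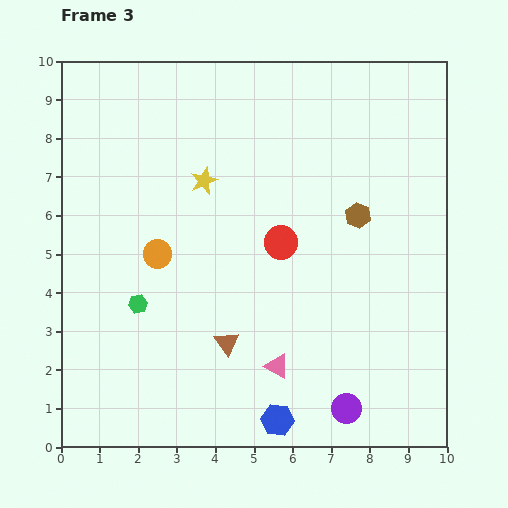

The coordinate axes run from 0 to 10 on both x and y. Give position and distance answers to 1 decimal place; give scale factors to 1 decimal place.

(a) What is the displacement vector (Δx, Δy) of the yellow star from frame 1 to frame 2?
(2.9, -0.2)

The yellow star was at (3.7, 7.2) in frame 1 and (6.6, 7.0) in frame 2.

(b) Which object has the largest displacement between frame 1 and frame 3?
the green hexagon

(moved 4.4; next 3.4)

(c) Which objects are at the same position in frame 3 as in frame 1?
the purple circle, the blue hexagon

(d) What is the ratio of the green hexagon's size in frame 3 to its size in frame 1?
0.7×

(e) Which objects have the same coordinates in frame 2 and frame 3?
the purple circle, the blue hexagon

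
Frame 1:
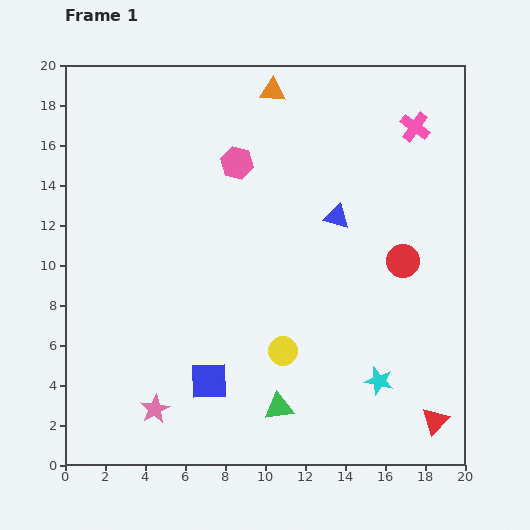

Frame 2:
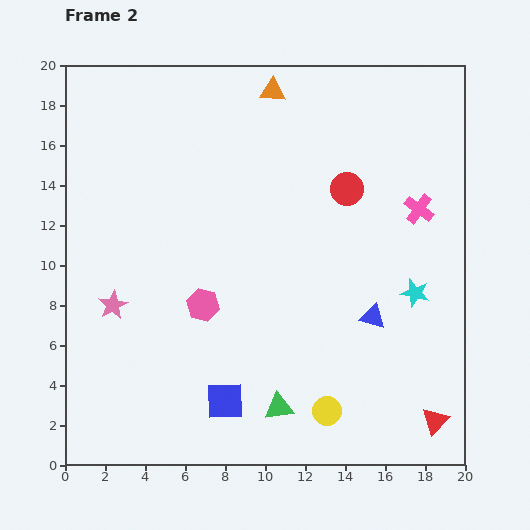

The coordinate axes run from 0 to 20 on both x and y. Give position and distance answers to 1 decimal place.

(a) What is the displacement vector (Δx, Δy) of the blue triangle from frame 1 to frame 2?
(1.8, -5.0)

The blue triangle was at (13.6, 12.4) in frame 1 and (15.4, 7.4) in frame 2.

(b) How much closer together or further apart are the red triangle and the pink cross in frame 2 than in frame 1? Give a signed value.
-4.1

Distance in frame 1: 14.7. Distance in frame 2: 10.6.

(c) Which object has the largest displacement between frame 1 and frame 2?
the pink hexagon

(moved 7.3; next 5.6)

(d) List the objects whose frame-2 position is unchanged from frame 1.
the orange triangle, the red triangle, the green triangle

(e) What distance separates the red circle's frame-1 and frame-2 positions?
4.6

The red circle moved from (16.9, 10.2) to (14.1, 13.8), a distance of √(2.8² + 3.6²) ≈ 4.6.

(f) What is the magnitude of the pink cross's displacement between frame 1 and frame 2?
4.1

The pink cross moved from (17.5, 16.9) to (17.7, 12.8), a distance of √(0.2² + 4.1²) ≈ 4.1.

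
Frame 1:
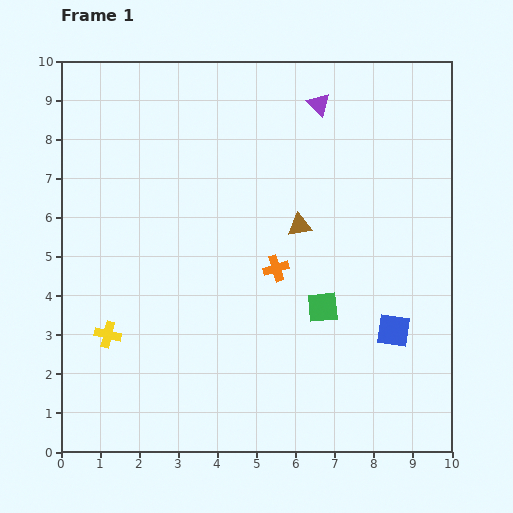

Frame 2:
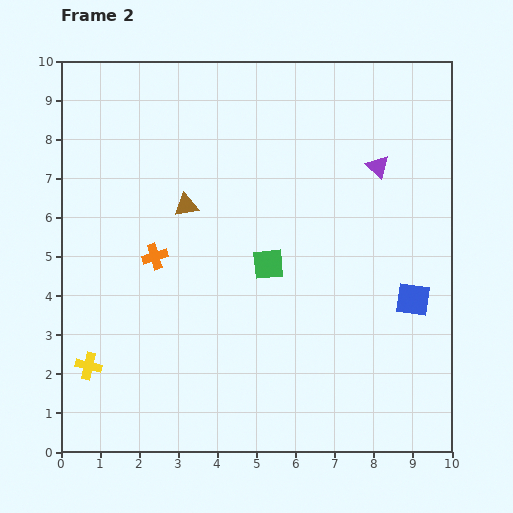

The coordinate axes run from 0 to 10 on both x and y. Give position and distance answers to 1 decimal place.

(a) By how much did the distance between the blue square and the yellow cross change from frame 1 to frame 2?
+1.2

Distance in frame 1: 7.3. Distance in frame 2: 8.5.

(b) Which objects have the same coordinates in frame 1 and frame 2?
none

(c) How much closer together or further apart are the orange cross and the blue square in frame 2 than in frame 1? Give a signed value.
+3.3

Distance in frame 1: 3.4. Distance in frame 2: 6.7.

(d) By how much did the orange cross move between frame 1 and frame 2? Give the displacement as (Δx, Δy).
(-3.1, 0.3)

The orange cross was at (5.5, 4.7) in frame 1 and (2.4, 5.0) in frame 2.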